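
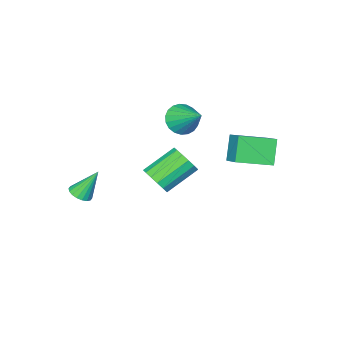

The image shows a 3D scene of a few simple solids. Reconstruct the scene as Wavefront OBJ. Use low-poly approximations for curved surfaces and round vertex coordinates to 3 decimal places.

v -1.778 1.395 2.003
v -1.213 2.657 2.847
v -3.471 2.469 1.53
v -2.906 3.731 2.374
v -1.034 1.969 0.646
v -0.469 3.231 1.49
v -2.727 3.043 0.173
v -2.162 4.305 1.017
v 0.563 -1.831 -2.349
v 1.103 -1.526 -1.604
v -0.723 -1.124 -0.445
v -1.263 -1.429 -1.191
v 1.019 -1.115 -1.879
v -0.808 -0.713 -0.721
v 0.812 -0.896 -2.281
v -1.014 -0.494 -1.122
v 0.539 -0.927 -2.701
v -1.288 -0.526 -1.542
v 0.272 -1.201 -3.027
v -1.555 -0.799 -1.868
v 0.083 -1.643 -3.171
v -1.743 -1.242 -2.012
v 0.023 -2.136 -3.095
v -1.803 -1.734 -1.936
v 0.108 -2.547 -2.819
v -1.719 -2.145 -1.661
v 0.314 -2.766 -2.418
v -1.512 -2.364 -1.259
v 0.588 -2.734 -1.998
v -1.239 -2.333 -0.839
v 0.855 -2.461 -1.672
v -0.972 -2.059 -0.513
v 1.043 -2.018 -1.528
v -0.783 -1.617 -0.369
v -1.749 -2.311 1.27
v -0.751 -2.487 1.386
v -1.591 -0.589 2.53
v -0.757 -2.236 1.044
v -0.935 -1.998 0.741
v -1.253 -1.814 0.529
v -1.657 -1.716 0.446
v -2.077 -1.721 0.505
v -2.44 -1.828 0.696
v -2.684 -2.018 0.986
v -2.766 -2.259 1.326
v -2.672 -2.509 1.655
v -2.419 -2.724 1.918
v -2.049 -2.869 2.069
v -1.628 -2.916 2.081
v -1.228 -2.86 1.954
v -0.918 -2.708 1.707
v 4.127 -3.704 -2.637
v 4.768 -3.576 -2.359
v 3.313 -3.176 -1.003
v 4.69 -3.298 -2.488
v 4.501 -3.1 -2.646
v 4.237 -3.022 -2.802
v 3.952 -3.079 -2.926
v 3.702 -3.26 -2.992
v 3.535 -3.528 -2.988
v 3.486 -3.832 -2.915
v 3.564 -4.11 -2.786
v 3.753 -4.307 -2.628
v 4.016 -4.385 -2.472
v 4.301 -4.328 -2.348
v 4.552 -4.148 -2.282
v 4.718 -3.879 -2.286
f 2 4 1
f 5 2 1
f 1 4 3
f 3 5 1
f 2 8 4
f 6 2 5
f 6 8 2
f 4 8 3
f 7 5 3
f 3 8 7
f 7 6 5
f 8 6 7
f 10 9 13
f 10 13 11
f 11 13 14
f 11 14 12
f 13 9 15
f 13 15 14
f 14 15 16
f 14 16 12
f 15 9 17
f 15 17 16
f 16 17 18
f 16 18 12
f 17 9 19
f 17 19 18
f 18 19 20
f 18 20 12
f 19 9 21
f 19 21 20
f 20 21 22
f 20 22 12
f 21 9 23
f 21 23 22
f 22 23 24
f 22 24 12
f 23 9 25
f 23 25 24
f 24 25 26
f 24 26 12
f 25 9 27
f 25 27 26
f 26 27 28
f 26 28 12
f 27 9 29
f 27 29 28
f 28 29 30
f 28 30 12
f 29 9 31
f 29 31 30
f 30 31 32
f 30 32 12
f 31 9 33
f 31 33 32
f 32 33 34
f 32 34 12
f 33 9 10
f 33 10 34
f 34 10 11
f 34 11 12
f 36 35 38
f 36 38 37
f 38 35 39
f 38 39 37
f 39 35 40
f 39 40 37
f 40 35 41
f 40 41 37
f 41 35 42
f 41 42 37
f 42 35 43
f 42 43 37
f 43 35 44
f 43 44 37
f 44 35 45
f 44 45 37
f 45 35 46
f 45 46 37
f 46 35 47
f 46 47 37
f 47 35 48
f 47 48 37
f 48 35 49
f 48 49 37
f 49 35 50
f 49 50 37
f 50 35 51
f 50 51 37
f 51 35 36
f 51 36 37
f 53 52 55
f 53 55 54
f 55 52 56
f 55 56 54
f 56 52 57
f 56 57 54
f 57 52 58
f 57 58 54
f 58 52 59
f 58 59 54
f 59 52 60
f 59 60 54
f 60 52 61
f 60 61 54
f 61 52 62
f 61 62 54
f 62 52 63
f 62 63 54
f 63 52 64
f 63 64 54
f 64 52 65
f 64 65 54
f 65 52 66
f 65 66 54
f 66 52 67
f 66 67 54
f 67 52 53
f 67 53 54



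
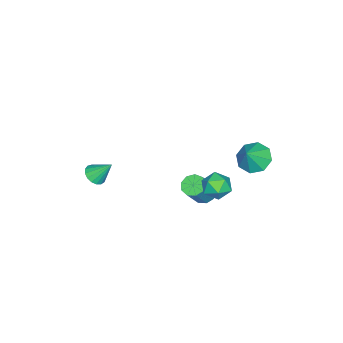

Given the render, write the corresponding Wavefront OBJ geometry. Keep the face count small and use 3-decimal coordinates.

v 2.659 4.454 2.38
v 3.399 4.392 1.811
v 1.881 3.528 1.469
v 2.621 3.466 0.9
v 2.651 3.077 1.751
v 3.132 3.649 2.313
v 2.148 4.271 0.967
v 2.629 4.843 1.529
v 3.083 4.279 0.937
v 3.394 3.541 1.422
v 1.886 4.379 1.858
v 2.197 3.641 2.343
v -1.529 1.375 -3.674
v -0.914 1.285 -4.11
v 0.185 1.095 -2.523
v -0.431 1.185 -2.086
v -0.983 1.789 -4.002
v 0.116 1.599 -2.415
v -1.308 2.099 -3.74
v -0.209 1.909 -2.153
v -1.736 2.07 -3.447
v -0.638 1.88 -1.86
v -2.068 1.716 -3.26
v -0.969 1.526 -1.673
v -2.147 1.203 -3.267
v -1.049 1.013 -1.679
v -1.938 0.769 -3.464
v -0.839 0.58 -1.876
v -1.537 0.62 -3.759
v -0.438 0.43 -2.171
v -1.132 0.823 -4.014
v -0.034 0.634 -2.427
v 1.414 -4.077 -1.63
v 1.915 -4.461 -1.243
v 1.266 -3.083 -0.45
v 2.109 -4.223 -1.419
v 2.143 -3.951 -1.644
v 2.011 -3.709 -1.866
v 1.742 -3.55 -2.033
v 1.398 -3.513 -2.108
v 1.057 -3.605 -2.073
v 0.799 -3.805 -1.937
v 0.681 -4.067 -1.73
v 0.732 -4.332 -1.501
v 0.938 -4.539 -1.301
v 1.254 -4.639 -1.176
v 1.607 -4.611 -1.155
v -3.493 3.607 -1.185
v -2.936 4.458 -1.577
v -2.527 3.513 -0.015
v -3.545 4.688 -1.055
v -4.124 4.285 -0.61
v -4.333 3.485 -0.501
v -4.05 2.756 -0.793
v -3.441 2.526 -1.314
v -2.862 2.929 -1.76
v -2.653 3.729 -1.869
f 1 12 6
f 1 6 2
f 1 2 8
f 1 8 11
f 1 11 12
f 2 6 10
f 6 12 5
f 12 11 3
f 11 8 7
f 8 2 9
f 4 10 5
f 4 5 3
f 4 3 7
f 4 7 9
f 4 9 10
f 5 10 6
f 3 5 12
f 7 3 11
f 9 7 8
f 10 9 2
f 14 13 17
f 14 17 15
f 15 17 18
f 15 18 16
f 17 13 19
f 17 19 18
f 18 19 20
f 18 20 16
f 19 13 21
f 19 21 20
f 20 21 22
f 20 22 16
f 21 13 23
f 21 23 22
f 22 23 24
f 22 24 16
f 23 13 25
f 23 25 24
f 24 25 26
f 24 26 16
f 25 13 27
f 25 27 26
f 26 27 28
f 26 28 16
f 27 13 29
f 27 29 28
f 28 29 30
f 28 30 16
f 29 13 31
f 29 31 30
f 30 31 32
f 30 32 16
f 31 13 14
f 31 14 32
f 32 14 15
f 32 15 16
f 34 33 36
f 34 36 35
f 36 33 37
f 36 37 35
f 37 33 38
f 37 38 35
f 38 33 39
f 38 39 35
f 39 33 40
f 39 40 35
f 40 33 41
f 40 41 35
f 41 33 42
f 41 42 35
f 42 33 43
f 42 43 35
f 43 33 44
f 43 44 35
f 44 33 45
f 44 45 35
f 45 33 46
f 45 46 35
f 46 33 47
f 46 47 35
f 47 33 34
f 47 34 35
f 49 48 51
f 49 51 50
f 51 48 52
f 51 52 50
f 52 48 53
f 52 53 50
f 53 48 54
f 53 54 50
f 54 48 55
f 54 55 50
f 55 48 56
f 55 56 50
f 56 48 57
f 56 57 50
f 57 48 49
f 57 49 50



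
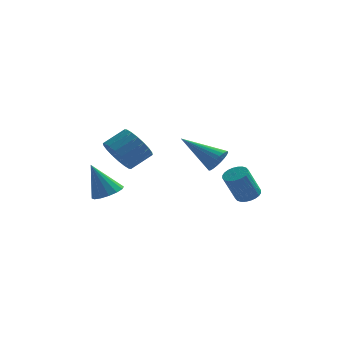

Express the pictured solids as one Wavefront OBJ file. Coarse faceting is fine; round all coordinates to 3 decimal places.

v -2.335 1.394 -0.97
v -1.656 1.592 -0.665
v -3.085 1.506 0.63
v -1.826 1.936 -0.769
v -2.133 2.136 -0.927
v -2.494 2.137 -1.096
v -2.812 1.939 -1.232
v -3.002 1.594 -1.297
v -3.014 1.197 -1.274
v -2.843 0.852 -1.17
v -2.536 0.652 -1.012
v -2.176 0.651 -0.843
v -1.857 0.85 -0.708
v -1.667 1.194 -0.642
v -1.888 1.19 1.341
v -1.25 0.965 0.689
v -0.373 1.545 1.346
v -1.012 1.77 1.999
v -1.394 1.334 0.555
v -0.517 1.914 1.212
v -1.636 1.675 0.577
v -0.759 2.255 1.234
v -1.928 1.919 0.75
v -1.051 2.5 1.407
v -2.212 2.019 1.04
v -1.335 2.6 1.698
v -2.432 1.955 1.39
v -1.555 2.536 2.048
v -2.544 1.74 1.73
v -1.667 2.32 2.388
v -2.527 1.415 1.994
v -1.65 1.995 2.651
v -2.383 1.046 2.128
v -1.506 1.626 2.785
v -2.141 0.705 2.106
v -1.264 1.285 2.763
v -1.849 0.46 1.933
v -0.972 1.041 2.59
v -1.565 0.36 1.642
v -0.688 0.941 2.3
v -1.345 0.424 1.292
v -0.468 1.005 1.95
v -1.233 0.64 0.952
v -0.356 1.22 1.61
v 3.68 3.423 -1.688
v 4.24 3.52 -1.441
v 3.68 3.094 -0.004
v 3.12 2.997 -0.252
v 4.139 3.739 -1.416
v 3.579 3.312 0.021
v 3.968 3.909 -1.432
v 3.408 3.483 0.005
v 3.753 4.005 -1.487
v 3.193 3.579 -0.051
v 3.527 4.013 -1.573
v 2.967 3.586 -0.136
v 3.324 3.931 -1.677
v 2.764 3.504 -0.24
v 3.175 3.771 -1.782
v 2.616 3.345 -0.345
v 3.104 3.559 -1.873
v 2.544 3.133 -0.436
v 3.12 3.326 -1.936
v 2.56 2.9 -0.499
v 3.221 3.108 -1.961
v 2.661 2.681 -0.524
v 3.392 2.937 -1.945
v 2.832 2.511 -0.508
v 3.607 2.841 -1.889
v 3.047 2.415 -0.453
v 3.833 2.834 -1.804
v 3.273 2.407 -0.367
v 4.036 2.916 -1.7
v 3.476 2.489 -0.263
v 4.184 3.075 -1.595
v 3.625 2.649 -0.158
v 4.256 3.287 -1.504
v 3.696 2.861 -0.067
v 2.541 0.895 1.359
v 2.777 0.634 1.929
v 0.859 1.565 2.361
v 2.878 0.875 1.937
v 2.928 1.119 1.858
v 2.919 1.328 1.702
v 2.852 1.472 1.494
v 2.738 1.528 1.266
v 2.594 1.488 1.051
v 2.442 1.357 0.884
v 2.305 1.156 0.788
v 2.204 0.915 0.78
v 2.154 0.671 0.859
v 2.163 0.461 1.015
v 2.23 0.317 1.223
v 2.344 0.261 1.451
v 2.488 0.302 1.666
v 2.64 0.432 1.833
f 2 1 4
f 2 4 3
f 4 1 5
f 4 5 3
f 5 1 6
f 5 6 3
f 6 1 7
f 6 7 3
f 7 1 8
f 7 8 3
f 8 1 9
f 8 9 3
f 9 1 10
f 9 10 3
f 10 1 11
f 10 11 3
f 11 1 12
f 11 12 3
f 12 1 13
f 12 13 3
f 13 1 14
f 13 14 3
f 14 1 2
f 14 2 3
f 16 15 19
f 16 19 17
f 17 19 20
f 17 20 18
f 19 15 21
f 19 21 20
f 20 21 22
f 20 22 18
f 21 15 23
f 21 23 22
f 22 23 24
f 22 24 18
f 23 15 25
f 23 25 24
f 24 25 26
f 24 26 18
f 25 15 27
f 25 27 26
f 26 27 28
f 26 28 18
f 27 15 29
f 27 29 28
f 28 29 30
f 28 30 18
f 29 15 31
f 29 31 30
f 30 31 32
f 30 32 18
f 31 15 33
f 31 33 32
f 32 33 34
f 32 34 18
f 33 15 35
f 33 35 34
f 34 35 36
f 34 36 18
f 35 15 37
f 35 37 36
f 36 37 38
f 36 38 18
f 37 15 39
f 37 39 38
f 38 39 40
f 38 40 18
f 39 15 41
f 39 41 40
f 40 41 42
f 40 42 18
f 41 15 43
f 41 43 42
f 42 43 44
f 42 44 18
f 43 15 16
f 43 16 44
f 44 16 17
f 44 17 18
f 46 45 49
f 46 49 47
f 47 49 50
f 47 50 48
f 49 45 51
f 49 51 50
f 50 51 52
f 50 52 48
f 51 45 53
f 51 53 52
f 52 53 54
f 52 54 48
f 53 45 55
f 53 55 54
f 54 55 56
f 54 56 48
f 55 45 57
f 55 57 56
f 56 57 58
f 56 58 48
f 57 45 59
f 57 59 58
f 58 59 60
f 58 60 48
f 59 45 61
f 59 61 60
f 60 61 62
f 60 62 48
f 61 45 63
f 61 63 62
f 62 63 64
f 62 64 48
f 63 45 65
f 63 65 64
f 64 65 66
f 64 66 48
f 65 45 67
f 65 67 66
f 66 67 68
f 66 68 48
f 67 45 69
f 67 69 68
f 68 69 70
f 68 70 48
f 69 45 71
f 69 71 70
f 70 71 72
f 70 72 48
f 71 45 73
f 71 73 72
f 72 73 74
f 72 74 48
f 73 45 75
f 73 75 74
f 74 75 76
f 74 76 48
f 75 45 77
f 75 77 76
f 76 77 78
f 76 78 48
f 77 45 46
f 77 46 78
f 78 46 47
f 78 47 48
f 80 79 82
f 80 82 81
f 82 79 83
f 82 83 81
f 83 79 84
f 83 84 81
f 84 79 85
f 84 85 81
f 85 79 86
f 85 86 81
f 86 79 87
f 86 87 81
f 87 79 88
f 87 88 81
f 88 79 89
f 88 89 81
f 89 79 90
f 89 90 81
f 90 79 91
f 90 91 81
f 91 79 92
f 91 92 81
f 92 79 93
f 92 93 81
f 93 79 94
f 93 94 81
f 94 79 95
f 94 95 81
f 95 79 96
f 95 96 81
f 96 79 80
f 96 80 81



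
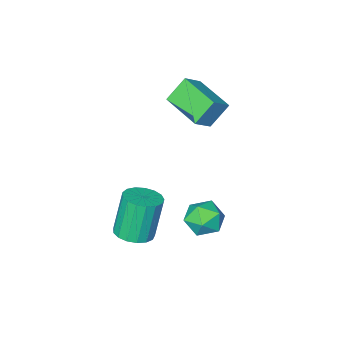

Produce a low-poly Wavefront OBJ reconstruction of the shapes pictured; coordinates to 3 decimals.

v 1.874 2.146 -2.651
v 2.364 1.615 -2.549
v 1.895 1.502 -0.887
v 1.406 2.034 -0.989
v 2.542 1.907 -2.479
v 2.073 1.794 -0.817
v 2.567 2.254 -2.448
v 2.099 2.141 -0.787
v 2.434 2.576 -2.464
v 1.965 2.463 -0.802
v 2.172 2.8 -2.522
v 1.704 2.687 -0.861
v 1.842 2.875 -2.61
v 1.374 2.762 -0.949
v 1.52 2.782 -2.708
v 1.051 2.669 -1.046
v 1.278 2.544 -2.792
v 0.81 2.431 -1.13
v 1.174 2.215 -2.844
v 0.705 2.102 -1.182
v 1.229 1.87 -2.851
v 0.761 1.757 -1.19
v 1.433 1.588 -2.813
v 0.964 1.475 -1.152
v 1.737 1.435 -2.738
v 1.269 1.322 -1.076
v 2.073 1.444 -2.642
v 1.605 1.331 -0.981
v -2.394 -1.235 0.048
v -3.126 -1.14 0.943
v -2.492 0.422 -0.208
v -3.224 0.517 0.687
v -1.636 -1.097 0.653
v -2.368 -1.002 1.548
v -1.734 0.56 0.397
v -2.466 0.655 1.292
v -0.263 4.148 -2.104
v 0.355 3.725 -2.352
v -0.635 3.175 -1.368
v -0.017 2.752 -1.616
v 0.095 3.379 -1.151
v 0.325 3.981 -1.606
v -0.605 2.919 -2.114
v -0.375 3.521 -2.569
v 0.143 2.965 -2.357
v 0.576 3.249 -1.763
v -0.856 3.651 -1.957
v -0.423 3.935 -1.363
f 2 1 5
f 2 5 3
f 3 5 6
f 3 6 4
f 5 1 7
f 5 7 6
f 6 7 8
f 6 8 4
f 7 1 9
f 7 9 8
f 8 9 10
f 8 10 4
f 9 1 11
f 9 11 10
f 10 11 12
f 10 12 4
f 11 1 13
f 11 13 12
f 12 13 14
f 12 14 4
f 13 1 15
f 13 15 14
f 14 15 16
f 14 16 4
f 15 1 17
f 15 17 16
f 16 17 18
f 16 18 4
f 17 1 19
f 17 19 18
f 18 19 20
f 18 20 4
f 19 1 21
f 19 21 20
f 20 21 22
f 20 22 4
f 21 1 23
f 21 23 22
f 22 23 24
f 22 24 4
f 23 1 25
f 23 25 24
f 24 25 26
f 24 26 4
f 25 1 27
f 25 27 26
f 26 27 28
f 26 28 4
f 27 1 2
f 27 2 28
f 28 2 3
f 28 3 4
f 30 32 29
f 33 30 29
f 29 32 31
f 31 33 29
f 30 36 32
f 34 30 33
f 34 36 30
f 32 36 31
f 35 33 31
f 31 36 35
f 35 34 33
f 36 34 35
f 37 48 42
f 37 42 38
f 37 38 44
f 37 44 47
f 37 47 48
f 38 42 46
f 42 48 41
f 48 47 39
f 47 44 43
f 44 38 45
f 40 46 41
f 40 41 39
f 40 39 43
f 40 43 45
f 40 45 46
f 41 46 42
f 39 41 48
f 43 39 47
f 45 43 44
f 46 45 38



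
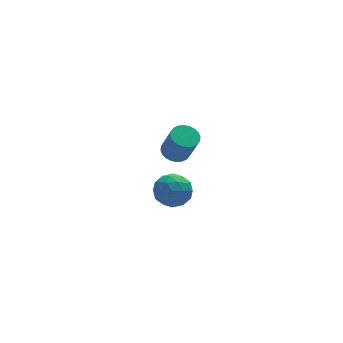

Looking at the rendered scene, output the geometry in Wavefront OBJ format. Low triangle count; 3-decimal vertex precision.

v -3.127 -3.352 1.676
v -2.174 -3.343 2.121
v -2.586 -4.497 0.539
v -1.633 -4.488 0.984
v -2.45 -4.903 1.5
v -2.785 -4.196 2.202
v -1.975 -3.644 0.458
v -2.31 -2.937 1.16
v -1.462 -3.524 1.368
v -1.756 -4.302 2.012
v -3.004 -3.538 0.648
v -3.298 -4.316 1.292
v -2.698 -3.247 1.998
v -2.062 -4.593 0.662
v -2.542 -4.837 0.965
v -1.982 -4.832 1.226
v -3.057 -3.748 2.046
v -2.497 -3.743 2.307
v -2.659 -4.66 1.942
v -2.263 -4.097 0.353
v -1.703 -4.092 0.614
v -2.778 -3.008 1.434
v -2.218 -3.003 1.695
v -2.101 -3.18 0.718
v -1.72 -3.348 1.817
v -1.402 -4.021 1.149
v -1.603 -3.525 0.84
v -1.799 -3.11 1.253
v -1.892 -3.806 2.196
v -1.574 -4.478 1.528
v -2.055 -4.722 1.83
v -2.251 -4.307 2.243
v -1.474 -3.912 1.753
v -3.186 -3.362 1.132
v -2.868 -4.034 0.464
v -2.509 -3.533 0.417
v -2.705 -3.118 0.83
v -3.358 -3.819 1.511
v -3.04 -4.492 0.843
v -2.961 -4.73 1.407
v -3.157 -4.315 1.82
v -3.286 -3.928 0.907
v -0.173 2.883 -1.106
v 0.62 2.786 -1.294
v 0.925 2.001 0.398
v 0.133 2.097 0.586
v 0.622 3.077 -1.159
v 0.928 2.291 0.532
v 0.504 3.338 -1.017
v 0.809 2.552 0.675
v 0.282 3.529 -0.888
v 0.588 2.744 0.804
v -0.008 3.622 -0.792
v 0.297 2.837 0.9
v -0.324 3.603 -0.744
v -0.019 2.817 0.948
v -0.617 3.474 -0.751
v -0.311 2.688 0.94
v -0.842 3.255 -0.812
v -0.537 2.469 0.879
v -0.965 2.979 -0.918
v -0.66 2.194 0.774
v -0.968 2.689 -1.052
v -0.662 1.903 0.639
v -0.849 2.428 -1.195
v -0.544 1.642 0.497
v -0.628 2.236 -1.324
v -0.322 1.451 0.368
v -0.337 2.143 -1.42
v -0.032 1.358 0.272
v -0.021 2.163 -1.468
v 0.284 1.377 0.224
v 0.271 2.292 -1.46
v 0.577 1.506 0.231
v 0.497 2.511 -1.399
v 0.802 1.725 0.292
f 1 38 17
f 38 12 41
f 17 41 6
f 38 41 17
f 1 17 13
f 17 6 18
f 13 18 2
f 17 18 13
f 1 13 22
f 13 2 23
f 22 23 8
f 13 23 22
f 1 22 34
f 22 8 37
f 34 37 11
f 22 37 34
f 1 34 38
f 34 11 42
f 38 42 12
f 34 42 38
f 2 18 29
f 18 6 32
f 29 32 10
f 18 32 29
f 6 41 19
f 41 12 40
f 19 40 5
f 41 40 19
f 12 42 39
f 42 11 35
f 39 35 3
f 42 35 39
f 11 37 36
f 37 8 24
f 36 24 7
f 37 24 36
f 8 23 28
f 23 2 25
f 28 25 9
f 23 25 28
f 4 30 16
f 30 10 31
f 16 31 5
f 30 31 16
f 4 16 14
f 16 5 15
f 14 15 3
f 16 15 14
f 4 14 21
f 14 3 20
f 21 20 7
f 14 20 21
f 4 21 26
f 21 7 27
f 26 27 9
f 21 27 26
f 4 26 30
f 26 9 33
f 30 33 10
f 26 33 30
f 5 31 19
f 31 10 32
f 19 32 6
f 31 32 19
f 3 15 39
f 15 5 40
f 39 40 12
f 15 40 39
f 7 20 36
f 20 3 35
f 36 35 11
f 20 35 36
f 9 27 28
f 27 7 24
f 28 24 8
f 27 24 28
f 10 33 29
f 33 9 25
f 29 25 2
f 33 25 29
f 44 43 47
f 44 47 45
f 45 47 48
f 45 48 46
f 47 43 49
f 47 49 48
f 48 49 50
f 48 50 46
f 49 43 51
f 49 51 50
f 50 51 52
f 50 52 46
f 51 43 53
f 51 53 52
f 52 53 54
f 52 54 46
f 53 43 55
f 53 55 54
f 54 55 56
f 54 56 46
f 55 43 57
f 55 57 56
f 56 57 58
f 56 58 46
f 57 43 59
f 57 59 58
f 58 59 60
f 58 60 46
f 59 43 61
f 59 61 60
f 60 61 62
f 60 62 46
f 61 43 63
f 61 63 62
f 62 63 64
f 62 64 46
f 63 43 65
f 63 65 64
f 64 65 66
f 64 66 46
f 65 43 67
f 65 67 66
f 66 67 68
f 66 68 46
f 67 43 69
f 67 69 68
f 68 69 70
f 68 70 46
f 69 43 71
f 69 71 70
f 70 71 72
f 70 72 46
f 71 43 73
f 71 73 72
f 72 73 74
f 72 74 46
f 73 43 75
f 73 75 74
f 74 75 76
f 74 76 46
f 75 43 44
f 75 44 76
f 76 44 45
f 76 45 46



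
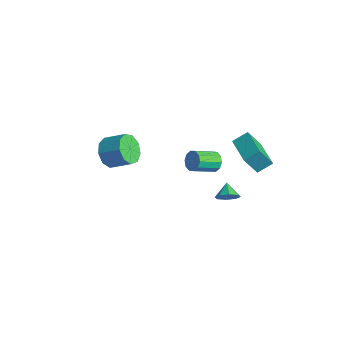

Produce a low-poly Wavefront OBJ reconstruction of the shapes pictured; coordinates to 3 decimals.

v -3.617 -2.192 -0.657
v -3.274 -2.314 -1.083
v -2.101 -1.929 -0.249
v -2.443 -1.808 0.177
v -3.332 -2.055 -1.12
v -2.159 -1.671 -0.285
v -3.456 -1.827 -1.051
v -2.283 -1.443 -0.216
v -3.617 -1.683 -0.891
v -2.444 -1.299 -0.057
v -3.777 -1.656 -0.678
v -2.604 -1.272 0.156
v -3.901 -1.752 -0.461
v -2.728 -1.367 0.374
v -3.959 -1.948 -0.288
v -2.786 -1.564 0.547
v -3.939 -2.2 -0.2
v -2.766 -1.816 0.635
v -3.845 -2.451 -0.216
v -2.672 -2.066 0.618
v -3.699 -2.642 -0.334
v -2.526 -2.258 0.5
v -3.534 -2.73 -0.526
v -2.361 -2.346 0.309
v -3.388 -2.695 -0.748
v -2.214 -2.311 0.087
v -3.294 -2.545 -0.949
v -2.121 -2.161 -0.114
v 3.212 1.688 -1.332
v 3.564 1.514 -0.669
v 2.468 2.172 -0.808
v 3.743 2.03 -0.891
v 3.611 2.345 -1.371
v 3.245 2.276 -1.828
v 2.86 1.862 -1.994
v 2.68 1.347 -1.772
v 2.813 1.031 -1.292
v 3.179 1.1 -0.835
v -0.431 -4.195 3.512
v 0.093 -4.034 2.629
v 1.136 -3.284 3.384
v 0.611 -3.445 4.268
v -0.368 -3.503 2.738
v 0.675 -2.753 3.494
v -0.858 -3.296 3.21
v 0.184 -2.546 3.966
v -1.149 -3.509 3.823
v -0.107 -2.76 4.579
v -1.104 -4.044 4.291
v -0.062 -3.294 5.046
v -0.744 -4.649 4.394
v 0.298 -3.899 5.15
v -0.238 -5.041 4.085
v 0.805 -4.292 4.84
v 0.178 -5.038 3.508
v 1.221 -4.288 4.263
v 0.309 -4.64 2.932
v 1.351 -3.89 3.688
v 2.464 2.516 3.037
v 2.745 3.425 3.608
v 2.741 3.308 1.64
v 3.022 4.217 2.211
v 4.378 1.903 3.069
v 4.659 2.812 3.64
v 4.655 2.695 1.672
v 4.936 3.604 2.243
v -1.806 4.492 -3.553
v -1.161 4.596 -3.165
v -1.389 3.071 -2.379
v -2.034 2.968 -2.767
v -1.512 4.778 -2.913
v -1.741 3.254 -2.127
v -1.976 4.852 -2.906
v -2.205 3.327 -2.119
v -2.375 4.788 -3.145
v -2.604 3.264 -2.359
v -2.556 4.611 -3.541
v -2.785 3.087 -2.755
v -2.451 4.389 -3.941
v -2.679 2.864 -3.155
v -2.099 4.206 -4.193
v -2.328 2.682 -3.407
v -1.635 4.133 -4.201
v -1.864 2.608 -3.414
v -1.236 4.196 -3.961
v -1.465 2.672 -3.175
v -1.055 4.373 -3.565
v -1.284 2.849 -2.779
f 2 1 5
f 2 5 3
f 3 5 6
f 3 6 4
f 5 1 7
f 5 7 6
f 6 7 8
f 6 8 4
f 7 1 9
f 7 9 8
f 8 9 10
f 8 10 4
f 9 1 11
f 9 11 10
f 10 11 12
f 10 12 4
f 11 1 13
f 11 13 12
f 12 13 14
f 12 14 4
f 13 1 15
f 13 15 14
f 14 15 16
f 14 16 4
f 15 1 17
f 15 17 16
f 16 17 18
f 16 18 4
f 17 1 19
f 17 19 18
f 18 19 20
f 18 20 4
f 19 1 21
f 19 21 20
f 20 21 22
f 20 22 4
f 21 1 23
f 21 23 22
f 22 23 24
f 22 24 4
f 23 1 25
f 23 25 24
f 24 25 26
f 24 26 4
f 25 1 27
f 25 27 26
f 26 27 28
f 26 28 4
f 27 1 2
f 27 2 28
f 28 2 3
f 28 3 4
f 30 29 32
f 30 32 31
f 32 29 33
f 32 33 31
f 33 29 34
f 33 34 31
f 34 29 35
f 34 35 31
f 35 29 36
f 35 36 31
f 36 29 37
f 36 37 31
f 37 29 38
f 37 38 31
f 38 29 30
f 38 30 31
f 40 39 43
f 40 43 41
f 41 43 44
f 41 44 42
f 43 39 45
f 43 45 44
f 44 45 46
f 44 46 42
f 45 39 47
f 45 47 46
f 46 47 48
f 46 48 42
f 47 39 49
f 47 49 48
f 48 49 50
f 48 50 42
f 49 39 51
f 49 51 50
f 50 51 52
f 50 52 42
f 51 39 53
f 51 53 52
f 52 53 54
f 52 54 42
f 53 39 55
f 53 55 54
f 54 55 56
f 54 56 42
f 55 39 57
f 55 57 56
f 56 57 58
f 56 58 42
f 57 39 40
f 57 40 58
f 58 40 41
f 58 41 42
f 60 62 59
f 63 60 59
f 59 62 61
f 61 63 59
f 60 66 62
f 64 60 63
f 64 66 60
f 62 66 61
f 65 63 61
f 61 66 65
f 65 64 63
f 66 64 65
f 68 67 71
f 68 71 69
f 69 71 72
f 69 72 70
f 71 67 73
f 71 73 72
f 72 73 74
f 72 74 70
f 73 67 75
f 73 75 74
f 74 75 76
f 74 76 70
f 75 67 77
f 75 77 76
f 76 77 78
f 76 78 70
f 77 67 79
f 77 79 78
f 78 79 80
f 78 80 70
f 79 67 81
f 79 81 80
f 80 81 82
f 80 82 70
f 81 67 83
f 81 83 82
f 82 83 84
f 82 84 70
f 83 67 85
f 83 85 84
f 84 85 86
f 84 86 70
f 85 67 87
f 85 87 86
f 86 87 88
f 86 88 70
f 87 67 68
f 87 68 88
f 88 68 69
f 88 69 70



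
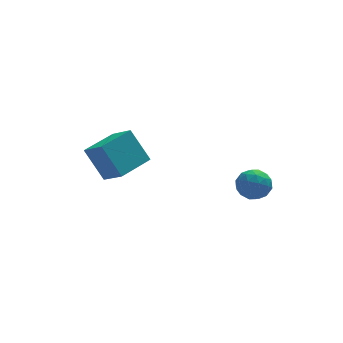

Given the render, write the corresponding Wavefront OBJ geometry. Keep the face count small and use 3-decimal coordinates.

v -2.653 -0.364 1.879
v -3.348 0.438 3.37
v -3.233 0.645 1.066
v -3.929 1.447 2.556
v -1.151 0.633 2.044
v -1.847 1.435 3.534
v -1.732 1.642 1.23
v -2.427 2.444 2.721
v 1.692 -3.02 2.29
v 2.107 -2.587 1.701
v 2.873 -3.353 2.879
v 3.288 -2.92 2.29
v 2.82 -2.514 2.858
v 2.09 -2.308 2.494
v 2.89 -3.632 2.086
v 2.16 -3.426 1.722
v 2.848 -2.965 1.575
v 2.805 -2.274 2.052
v 2.175 -3.666 2.528
v 2.132 -2.975 3.005
v 1.796 -2.774 1.944
v 3.184 -3.166 2.636
v 2.909 -2.927 2.97
v 3.153 -2.672 2.624
v 1.786 -2.61 2.41
v 2.03 -2.356 2.064
v 2.449 -2.313 2.744
v 2.95 -3.584 2.516
v 3.194 -3.33 2.17
v 1.827 -3.268 1.956
v 2.071 -3.013 1.61
v 2.531 -3.627 1.836
v 2.475 -2.742 1.523
v 3.17 -2.938 1.869
v 2.936 -3.356 1.749
v 2.506 -3.235 1.535
v 2.45 -2.336 1.804
v 3.144 -2.531 2.15
v 2.869 -2.293 2.484
v 2.44 -2.172 2.27
v 2.885 -2.558 1.73
v 1.836 -3.409 2.43
v 2.53 -3.604 2.776
v 2.54 -3.768 2.31
v 2.111 -3.647 2.096
v 1.81 -3.002 2.711
v 2.505 -3.198 3.057
v 2.474 -2.705 3.045
v 2.044 -2.584 2.831
v 2.095 -3.382 2.85
f 2 4 1
f 5 2 1
f 1 4 3
f 3 5 1
f 2 8 4
f 6 2 5
f 6 8 2
f 4 8 3
f 7 5 3
f 3 8 7
f 7 6 5
f 8 6 7
f 9 46 25
f 46 20 49
f 25 49 14
f 46 49 25
f 9 25 21
f 25 14 26
f 21 26 10
f 25 26 21
f 9 21 30
f 21 10 31
f 30 31 16
f 21 31 30
f 9 30 42
f 30 16 45
f 42 45 19
f 30 45 42
f 9 42 46
f 42 19 50
f 46 50 20
f 42 50 46
f 10 26 37
f 26 14 40
f 37 40 18
f 26 40 37
f 14 49 27
f 49 20 48
f 27 48 13
f 49 48 27
f 20 50 47
f 50 19 43
f 47 43 11
f 50 43 47
f 19 45 44
f 45 16 32
f 44 32 15
f 45 32 44
f 16 31 36
f 31 10 33
f 36 33 17
f 31 33 36
f 12 38 24
f 38 18 39
f 24 39 13
f 38 39 24
f 12 24 22
f 24 13 23
f 22 23 11
f 24 23 22
f 12 22 29
f 22 11 28
f 29 28 15
f 22 28 29
f 12 29 34
f 29 15 35
f 34 35 17
f 29 35 34
f 12 34 38
f 34 17 41
f 38 41 18
f 34 41 38
f 13 39 27
f 39 18 40
f 27 40 14
f 39 40 27
f 11 23 47
f 23 13 48
f 47 48 20
f 23 48 47
f 15 28 44
f 28 11 43
f 44 43 19
f 28 43 44
f 17 35 36
f 35 15 32
f 36 32 16
f 35 32 36
f 18 41 37
f 41 17 33
f 37 33 10
f 41 33 37



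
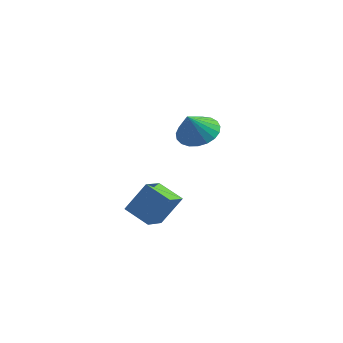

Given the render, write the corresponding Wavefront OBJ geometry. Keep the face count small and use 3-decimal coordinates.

v -2.213 -4.756 -0.173
v -1.627 -4.219 1.076
v -2.477 -3.726 -0.491
v -1.891 -3.189 0.757
v -1.149 -4.651 -0.717
v -0.563 -4.114 0.531
v -1.413 -3.621 -1.036
v -0.827 -3.084 0.213
v -3.47 0.901 1.959
v -3.052 1.582 2.435
v -3.35 0.099 3.001
v -3.424 1.64 2.523
v -3.805 1.569 2.513
v -4.127 1.384 2.407
v -4.336 1.115 2.224
v -4.395 0.809 1.995
v -4.294 0.518 1.76
v -4.051 0.294 1.56
v -3.708 0.175 1.428
v -3.323 0.182 1.388
v -2.964 0.312 1.447
v -2.692 0.545 1.595
v -2.555 0.839 1.805
v -2.576 1.144 2.042
v -2.752 1.406 2.265
f 2 4 1
f 5 2 1
f 1 4 3
f 3 5 1
f 2 8 4
f 6 2 5
f 6 8 2
f 4 8 3
f 7 5 3
f 3 8 7
f 7 6 5
f 8 6 7
f 10 9 12
f 10 12 11
f 12 9 13
f 12 13 11
f 13 9 14
f 13 14 11
f 14 9 15
f 14 15 11
f 15 9 16
f 15 16 11
f 16 9 17
f 16 17 11
f 17 9 18
f 17 18 11
f 18 9 19
f 18 19 11
f 19 9 20
f 19 20 11
f 20 9 21
f 20 21 11
f 21 9 22
f 21 22 11
f 22 9 23
f 22 23 11
f 23 9 24
f 23 24 11
f 24 9 25
f 24 25 11
f 25 9 10
f 25 10 11



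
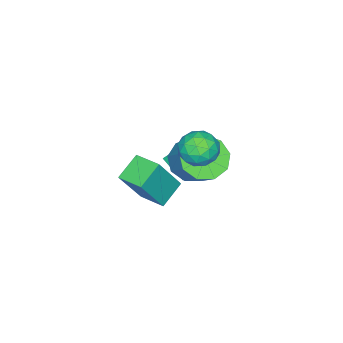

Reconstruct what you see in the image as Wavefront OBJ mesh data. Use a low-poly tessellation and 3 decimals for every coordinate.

v 1.76 1.464 -0.045
v 2.717 1.083 -0.252
v 3.376 2.115 0.898
v 2.42 2.496 1.105
v 2.579 1.645 -0.677
v 3.238 2.677 0.473
v 2.058 2.122 -0.807
v 2.718 3.154 0.343
v 1.398 2.292 -0.58
v 2.057 3.324 0.57
v 0.907 2.074 -0.103
v 1.567 3.106 1.047
v 0.816 1.57 0.401
v 1.475 2.602 1.551
v 1.166 1.017 0.697
v 1.826 2.049 1.847
v 1.795 0.673 0.645
v 2.454 1.705 1.795
v 2.407 0.699 0.271
v 3.066 1.731 1.421
v 2.838 3.23 2.741
v 3.668 3.112 2.463
v 2.412 2.128 1.937
v 3.242 2.01 1.659
v 3.028 1.835 2.497
v 3.291 2.515 2.995
v 2.789 2.725 1.405
v 3.052 3.405 1.903
v 3.638 2.8 1.638
v 3.785 2.25 2.313
v 2.295 2.99 2.087
v 2.442 2.44 2.762
v 3.29 3.268 2.673
v 2.79 1.972 1.727
v 2.664 1.869 2.22
v 3.152 1.8 2.057
v 3.069 2.917 2.985
v 3.557 2.848 2.822
v 3.181 2.097 2.842
v 2.523 2.392 1.578
v 3.011 2.323 1.415
v 2.928 3.44 2.343
v 3.416 3.371 2.18
v 2.899 3.143 1.558
v 3.76 3.015 2.024
v 3.51 2.367 1.551
v 3.244 2.787 1.402
v 3.398 3.187 1.695
v 3.847 2.691 2.421
v 3.597 2.044 1.948
v 3.471 1.941 2.441
v 3.626 2.341 2.733
v 3.829 2.508 1.936
v 2.483 3.196 2.452
v 2.233 2.549 1.979
v 2.454 2.899 1.667
v 2.609 3.299 1.959
v 2.57 2.873 2.849
v 2.32 2.225 2.376
v 2.682 2.053 2.705
v 2.836 2.453 2.998
v 2.251 2.732 2.464
v 1.456 0.34 -1.481
v 0.772 0.706 -1.066
v 2.06 1.204 -1.249
v 1.376 1.571 -0.834
v 1.704 -0.031 -0.746
v 1.02 0.336 -0.331
v 2.308 0.834 -0.514
v 1.624 1.2 -0.099
v 1.855 -1.045 -3.659
v 0.703 -0.971 -2.999
v 2.02 0.206 -3.511
v 0.868 0.28 -2.851
v 2.892 -1.4 -1.809
v 1.74 -1.326 -1.149
v 3.057 -0.149 -1.661
v 1.905 -0.075 -1.001
f 2 1 5
f 2 5 3
f 3 5 6
f 3 6 4
f 5 1 7
f 5 7 6
f 6 7 8
f 6 8 4
f 7 1 9
f 7 9 8
f 8 9 10
f 8 10 4
f 9 1 11
f 9 11 10
f 10 11 12
f 10 12 4
f 11 1 13
f 11 13 12
f 12 13 14
f 12 14 4
f 13 1 15
f 13 15 14
f 14 15 16
f 14 16 4
f 15 1 17
f 15 17 16
f 16 17 18
f 16 18 4
f 17 1 19
f 17 19 18
f 18 19 20
f 18 20 4
f 19 1 2
f 19 2 20
f 20 2 3
f 20 3 4
f 21 58 37
f 58 32 61
f 37 61 26
f 58 61 37
f 21 37 33
f 37 26 38
f 33 38 22
f 37 38 33
f 21 33 42
f 33 22 43
f 42 43 28
f 33 43 42
f 21 42 54
f 42 28 57
f 54 57 31
f 42 57 54
f 21 54 58
f 54 31 62
f 58 62 32
f 54 62 58
f 22 38 49
f 38 26 52
f 49 52 30
f 38 52 49
f 26 61 39
f 61 32 60
f 39 60 25
f 61 60 39
f 32 62 59
f 62 31 55
f 59 55 23
f 62 55 59
f 31 57 56
f 57 28 44
f 56 44 27
f 57 44 56
f 28 43 48
f 43 22 45
f 48 45 29
f 43 45 48
f 24 50 36
f 50 30 51
f 36 51 25
f 50 51 36
f 24 36 34
f 36 25 35
f 34 35 23
f 36 35 34
f 24 34 41
f 34 23 40
f 41 40 27
f 34 40 41
f 24 41 46
f 41 27 47
f 46 47 29
f 41 47 46
f 24 46 50
f 46 29 53
f 50 53 30
f 46 53 50
f 25 51 39
f 51 30 52
f 39 52 26
f 51 52 39
f 23 35 59
f 35 25 60
f 59 60 32
f 35 60 59
f 27 40 56
f 40 23 55
f 56 55 31
f 40 55 56
f 29 47 48
f 47 27 44
f 48 44 28
f 47 44 48
f 30 53 49
f 53 29 45
f 49 45 22
f 53 45 49
f 64 66 63
f 67 64 63
f 63 66 65
f 65 67 63
f 64 70 66
f 68 64 67
f 68 70 64
f 66 70 65
f 69 67 65
f 65 70 69
f 69 68 67
f 70 68 69
f 72 74 71
f 75 72 71
f 71 74 73
f 73 75 71
f 72 78 74
f 76 72 75
f 76 78 72
f 74 78 73
f 77 75 73
f 73 78 77
f 77 76 75
f 78 76 77



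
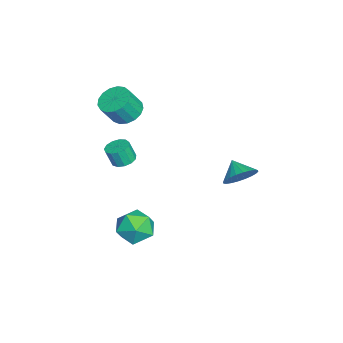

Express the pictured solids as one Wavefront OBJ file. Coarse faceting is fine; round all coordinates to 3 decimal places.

v 3.287 -1.473 -2.825
v 4.317 -2.071 -3.172
v 2.263 -2.389 -4.288
v 3.293 -2.987 -4.635
v 2.749 -3.264 -3.555
v 3.382 -2.697 -2.65
v 3.198 -1.763 -4.81
v 3.831 -1.196 -3.905
v 4.262 -2.25 -4.398
v 3.985 -3.178 -3.623
v 2.595 -1.282 -3.837
v 2.318 -2.21 -3.062
v 3.817 3.441 1.316
v 4.384 3.588 2.138
v 2.983 2.919 1.984
v 4.171 3.92 2.131
v 3.905 4.178 2
v 3.624 4.325 1.765
v 3.374 4.337 1.461
v 3.19 4.212 1.135
v 3.103 3.97 0.837
v 3.124 3.648 0.611
v 3.25 3.294 0.493
v 3.463 2.962 0.5
v 3.73 2.704 0.631
v 4.01 2.557 0.866
v 4.261 2.545 1.17
v 4.444 2.67 1.496
v 4.532 2.912 1.795
v 4.511 3.234 2.02
v -0.183 -3.2 -0.893
v 0.354 -2.715 -0.739
v 0.38 -3.094 0.367
v -0.157 -3.58 0.213
v -0.006 -2.519 -0.664
v 0.019 -2.899 0.443
v -0.423 -2.54 -0.661
v -0.397 -2.919 0.445
v -0.763 -2.77 -0.732
v -0.738 -3.15 0.374
v -0.919 -3.137 -0.855
v -0.894 -3.516 0.252
v -0.841 -3.524 -0.989
v -0.816 -3.903 0.117
v -0.554 -3.808 -1.093
v -0.529 -4.188 0.013
v -0.15 -3.899 -1.134
v -0.124 -4.279 -0.027
v 0.245 -3.769 -1.098
v 0.27 -4.148 0.008
v 0.503 -3.457 -0.997
v 0.529 -3.837 0.109
v 0.544 -3.065 -0.863
v 0.569 -3.444 0.243
v -2.502 -3.262 1.463
v -1.938 -2.424 1.661
v -1.434 -3.079 2.996
v -1.998 -3.918 2.797
v -2.373 -2.327 1.873
v -1.868 -2.982 3.208
v -2.837 -2.444 1.991
v -2.332 -3.099 3.326
v -3.224 -2.749 1.988
v -2.72 -3.404 3.322
v -3.446 -3.171 1.864
v -2.942 -3.827 3.199
v -3.452 -3.615 1.649
v -2.948 -4.27 2.983
v -3.24 -3.977 1.391
v -2.736 -4.633 2.725
v -2.859 -4.176 1.149
v -2.355 -4.831 2.484
v -2.397 -4.166 0.979
v -1.892 -4.821 2.314
v -1.958 -3.948 0.92
v -1.453 -4.603 2.255
v -1.644 -3.574 0.985
v -1.14 -4.229 2.32
v -1.527 -3.128 1.16
v -1.022 -3.783 2.495
v -1.633 -2.713 1.404
v -1.129 -3.368 2.739
f 1 12 6
f 1 6 2
f 1 2 8
f 1 8 11
f 1 11 12
f 2 6 10
f 6 12 5
f 12 11 3
f 11 8 7
f 8 2 9
f 4 10 5
f 4 5 3
f 4 3 7
f 4 7 9
f 4 9 10
f 5 10 6
f 3 5 12
f 7 3 11
f 9 7 8
f 10 9 2
f 14 13 16
f 14 16 15
f 16 13 17
f 16 17 15
f 17 13 18
f 17 18 15
f 18 13 19
f 18 19 15
f 19 13 20
f 19 20 15
f 20 13 21
f 20 21 15
f 21 13 22
f 21 22 15
f 22 13 23
f 22 23 15
f 23 13 24
f 23 24 15
f 24 13 25
f 24 25 15
f 25 13 26
f 25 26 15
f 26 13 27
f 26 27 15
f 27 13 28
f 27 28 15
f 28 13 29
f 28 29 15
f 29 13 30
f 29 30 15
f 30 13 14
f 30 14 15
f 32 31 35
f 32 35 33
f 33 35 36
f 33 36 34
f 35 31 37
f 35 37 36
f 36 37 38
f 36 38 34
f 37 31 39
f 37 39 38
f 38 39 40
f 38 40 34
f 39 31 41
f 39 41 40
f 40 41 42
f 40 42 34
f 41 31 43
f 41 43 42
f 42 43 44
f 42 44 34
f 43 31 45
f 43 45 44
f 44 45 46
f 44 46 34
f 45 31 47
f 45 47 46
f 46 47 48
f 46 48 34
f 47 31 49
f 47 49 48
f 48 49 50
f 48 50 34
f 49 31 51
f 49 51 50
f 50 51 52
f 50 52 34
f 51 31 53
f 51 53 52
f 52 53 54
f 52 54 34
f 53 31 32
f 53 32 54
f 54 32 33
f 54 33 34
f 56 55 59
f 56 59 57
f 57 59 60
f 57 60 58
f 59 55 61
f 59 61 60
f 60 61 62
f 60 62 58
f 61 55 63
f 61 63 62
f 62 63 64
f 62 64 58
f 63 55 65
f 63 65 64
f 64 65 66
f 64 66 58
f 65 55 67
f 65 67 66
f 66 67 68
f 66 68 58
f 67 55 69
f 67 69 68
f 68 69 70
f 68 70 58
f 69 55 71
f 69 71 70
f 70 71 72
f 70 72 58
f 71 55 73
f 71 73 72
f 72 73 74
f 72 74 58
f 73 55 75
f 73 75 74
f 74 75 76
f 74 76 58
f 75 55 77
f 75 77 76
f 76 77 78
f 76 78 58
f 77 55 79
f 77 79 78
f 78 79 80
f 78 80 58
f 79 55 81
f 79 81 80
f 80 81 82
f 80 82 58
f 81 55 56
f 81 56 82
f 82 56 57
f 82 57 58



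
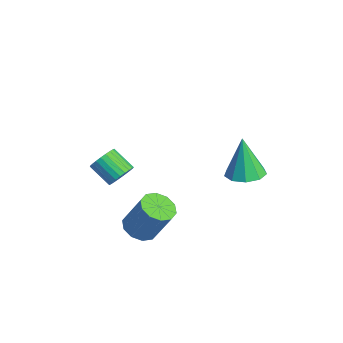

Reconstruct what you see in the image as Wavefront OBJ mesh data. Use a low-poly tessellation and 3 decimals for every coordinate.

v -1.174 -3.005 -3.151
v -0.738 -3.218 -2.748
v -1.571 -3.708 -2.107
v -2.006 -3.495 -2.509
v -0.791 -2.999 -2.65
v -1.624 -3.489 -2.008
v -0.902 -2.781 -2.628
v -1.735 -3.271 -1.986
v -1.055 -2.597 -2.686
v -1.888 -3.087 -2.044
v -1.226 -2.475 -2.814
v -2.058 -2.965 -2.172
v -1.388 -2.434 -2.994
v -2.221 -2.924 -2.352
v -1.518 -2.48 -3.197
v -2.351 -2.969 -2.556
v -1.596 -2.606 -3.394
v -2.429 -3.095 -2.752
v -1.609 -2.792 -3.553
v -2.442 -3.282 -2.912
v -1.556 -3.011 -3.652
v -2.389 -3.501 -3.01
v -1.445 -3.229 -3.674
v -2.278 -3.719 -3.032
v -1.292 -3.413 -3.616
v -2.125 -3.903 -2.974
v -1.122 -3.535 -3.488
v -1.954 -4.025 -2.846
v -0.959 -3.576 -3.308
v -1.792 -4.066 -2.666
v -0.829 -3.531 -3.104
v -1.662 -4.02 -2.463
v -0.751 -3.405 -2.908
v -1.584 -3.894 -2.266
v 3.177 0.291 -0.632
v 3.902 -0.014 -0.485
v 2.823 0.289 1.112
v 3.925 0.533 -0.48
v 3.597 0.966 -0.546
v 3.073 1.084 -0.653
v 2.598 0.83 -0.749
v 2.394 0.324 -0.791
v 2.556 -0.198 -0.759
v 3.009 -0.491 -0.667
v 3.541 -0.418 -0.559
v 1.565 -3.291 -3.941
v 2.078 -3.839 -3.93
v 2.627 -3.297 -2.449
v 2.115 -2.749 -2.459
v 2.267 -3.469 -4.136
v 2.816 -2.927 -2.654
v 2.189 -3.031 -4.267
v 2.738 -2.49 -2.786
v 1.872 -2.693 -4.273
v 2.422 -2.151 -2.792
v 1.439 -2.583 -4.153
v 1.988 -2.041 -2.671
v 1.053 -2.743 -3.951
v 1.602 -2.201 -2.47
v 0.864 -3.113 -3.746
v 1.413 -2.571 -2.264
v 0.942 -3.55 -3.614
v 1.491 -3.009 -2.133
v 1.258 -3.889 -3.608
v 1.808 -3.347 -2.127
v 1.692 -3.999 -3.729
v 2.241 -3.457 -2.247
f 2 1 5
f 2 5 3
f 3 5 6
f 3 6 4
f 5 1 7
f 5 7 6
f 6 7 8
f 6 8 4
f 7 1 9
f 7 9 8
f 8 9 10
f 8 10 4
f 9 1 11
f 9 11 10
f 10 11 12
f 10 12 4
f 11 1 13
f 11 13 12
f 12 13 14
f 12 14 4
f 13 1 15
f 13 15 14
f 14 15 16
f 14 16 4
f 15 1 17
f 15 17 16
f 16 17 18
f 16 18 4
f 17 1 19
f 17 19 18
f 18 19 20
f 18 20 4
f 19 1 21
f 19 21 20
f 20 21 22
f 20 22 4
f 21 1 23
f 21 23 22
f 22 23 24
f 22 24 4
f 23 1 25
f 23 25 24
f 24 25 26
f 24 26 4
f 25 1 27
f 25 27 26
f 26 27 28
f 26 28 4
f 27 1 29
f 27 29 28
f 28 29 30
f 28 30 4
f 29 1 31
f 29 31 30
f 30 31 32
f 30 32 4
f 31 1 33
f 31 33 32
f 32 33 34
f 32 34 4
f 33 1 2
f 33 2 34
f 34 2 3
f 34 3 4
f 36 35 38
f 36 38 37
f 38 35 39
f 38 39 37
f 39 35 40
f 39 40 37
f 40 35 41
f 40 41 37
f 41 35 42
f 41 42 37
f 42 35 43
f 42 43 37
f 43 35 44
f 43 44 37
f 44 35 45
f 44 45 37
f 45 35 36
f 45 36 37
f 47 46 50
f 47 50 48
f 48 50 51
f 48 51 49
f 50 46 52
f 50 52 51
f 51 52 53
f 51 53 49
f 52 46 54
f 52 54 53
f 53 54 55
f 53 55 49
f 54 46 56
f 54 56 55
f 55 56 57
f 55 57 49
f 56 46 58
f 56 58 57
f 57 58 59
f 57 59 49
f 58 46 60
f 58 60 59
f 59 60 61
f 59 61 49
f 60 46 62
f 60 62 61
f 61 62 63
f 61 63 49
f 62 46 64
f 62 64 63
f 63 64 65
f 63 65 49
f 64 46 66
f 64 66 65
f 65 66 67
f 65 67 49
f 66 46 47
f 66 47 67
f 67 47 48
f 67 48 49



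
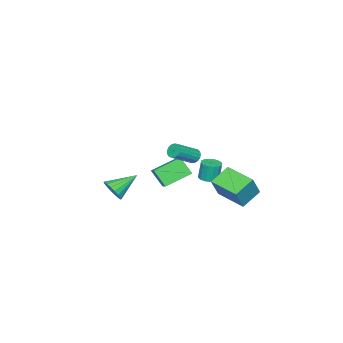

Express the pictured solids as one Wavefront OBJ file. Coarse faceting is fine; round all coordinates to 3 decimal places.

v 3.224 2.443 2.923
v 3.493 2.853 2.781
v 4.805 2.306 3.695
v 4.536 1.897 3.837
v 3.381 2.924 2.986
v 4.693 2.378 3.899
v 3.232 2.886 3.176
v 4.545 2.34 4.089
v 3.082 2.746 3.308
v 4.395 2.2 4.222
v 2.964 2.537 3.352
v 4.277 1.991 4.266
v 2.906 2.307 3.298
v 4.219 1.76 4.212
v 2.92 2.107 3.158
v 4.233 1.561 4.071
v 3.004 1.985 2.964
v 4.317 1.438 3.878
v 3.139 1.967 2.761
v 4.451 1.421 3.675
v 3.292 2.059 2.595
v 4.605 1.512 3.509
v 3.43 2.239 2.504
v 4.743 1.692 3.418
v 3.521 2.465 2.509
v 4.833 1.919 3.423
v 3.544 2.687 2.609
v 4.856 2.14 3.523
v -0.284 3.155 -0.487
v 0.552 3.138 0.936
v 0.195 5.069 -0.746
v 1.031 5.052 0.676
v 0.949 2.748 -1.216
v 1.785 2.731 0.206
v 1.428 4.662 -1.476
v 2.264 4.645 -0.053
v 2.341 1.6 0.828
v 2.299 0.801 1.865
v 2.918 2.146 1.273
v 2.875 1.346 2.309
v 3.725 0.674 0.171
v 3.682 -0.126 1.207
v 4.301 1.219 0.615
v 4.259 0.42 1.652
v -1.198 0.874 -1.489
v -0.59 0.658 -1.409
v -0.714 0.77 -0.17
v -1.322 0.986 -0.251
v -0.561 0.993 -1.436
v -0.685 1.104 -0.197
v -0.703 1.295 -1.478
v -0.827 1.407 -0.239
v -0.977 1.485 -1.522
v -1.101 1.596 -0.283
v -1.31 1.511 -1.558
v -1.435 1.622 -0.319
v -1.614 1.366 -1.575
v -1.738 1.478 -0.337
v -1.806 1.09 -1.57
v -1.93 1.202 -0.331
v -1.835 0.756 -1.543
v -1.959 0.867 -0.304
v -1.693 0.453 -1.501
v -1.817 0.565 -0.262
v -1.419 0.264 -1.457
v -1.543 0.375 -0.218
v -1.085 0.238 -1.421
v -1.21 0.349 -0.182
v -0.782 0.382 -1.403
v -0.906 0.494 -0.165
v 1.943 -3.924 -2.482
v 2.462 -3.698 -1.861
v 0.517 -3.076 -1.598
v 2.486 -3.41 -2.098
v 2.403 -3.224 -2.411
v 2.228 -3.177 -2.739
v 1.997 -3.277 -3.015
v 1.756 -3.505 -3.186
v 1.551 -3.817 -3.217
v 1.424 -4.149 -3.103
v 1.4 -4.437 -2.866
v 1.484 -4.623 -2.552
v 1.658 -4.671 -2.225
v 1.889 -4.571 -1.949
v 2.131 -4.342 -1.778
v 2.335 -4.031 -1.747
f 2 1 5
f 2 5 3
f 3 5 6
f 3 6 4
f 5 1 7
f 5 7 6
f 6 7 8
f 6 8 4
f 7 1 9
f 7 9 8
f 8 9 10
f 8 10 4
f 9 1 11
f 9 11 10
f 10 11 12
f 10 12 4
f 11 1 13
f 11 13 12
f 12 13 14
f 12 14 4
f 13 1 15
f 13 15 14
f 14 15 16
f 14 16 4
f 15 1 17
f 15 17 16
f 16 17 18
f 16 18 4
f 17 1 19
f 17 19 18
f 18 19 20
f 18 20 4
f 19 1 21
f 19 21 20
f 20 21 22
f 20 22 4
f 21 1 23
f 21 23 22
f 22 23 24
f 22 24 4
f 23 1 25
f 23 25 24
f 24 25 26
f 24 26 4
f 25 1 27
f 25 27 26
f 26 27 28
f 26 28 4
f 27 1 2
f 27 2 28
f 28 2 3
f 28 3 4
f 30 32 29
f 33 30 29
f 29 32 31
f 31 33 29
f 30 36 32
f 34 30 33
f 34 36 30
f 32 36 31
f 35 33 31
f 31 36 35
f 35 34 33
f 36 34 35
f 38 40 37
f 41 38 37
f 37 40 39
f 39 41 37
f 38 44 40
f 42 38 41
f 42 44 38
f 40 44 39
f 43 41 39
f 39 44 43
f 43 42 41
f 44 42 43
f 46 45 49
f 46 49 47
f 47 49 50
f 47 50 48
f 49 45 51
f 49 51 50
f 50 51 52
f 50 52 48
f 51 45 53
f 51 53 52
f 52 53 54
f 52 54 48
f 53 45 55
f 53 55 54
f 54 55 56
f 54 56 48
f 55 45 57
f 55 57 56
f 56 57 58
f 56 58 48
f 57 45 59
f 57 59 58
f 58 59 60
f 58 60 48
f 59 45 61
f 59 61 60
f 60 61 62
f 60 62 48
f 61 45 63
f 61 63 62
f 62 63 64
f 62 64 48
f 63 45 65
f 63 65 64
f 64 65 66
f 64 66 48
f 65 45 67
f 65 67 66
f 66 67 68
f 66 68 48
f 67 45 69
f 67 69 68
f 68 69 70
f 68 70 48
f 69 45 46
f 69 46 70
f 70 46 47
f 70 47 48
f 72 71 74
f 72 74 73
f 74 71 75
f 74 75 73
f 75 71 76
f 75 76 73
f 76 71 77
f 76 77 73
f 77 71 78
f 77 78 73
f 78 71 79
f 78 79 73
f 79 71 80
f 79 80 73
f 80 71 81
f 80 81 73
f 81 71 82
f 81 82 73
f 82 71 83
f 82 83 73
f 83 71 84
f 83 84 73
f 84 71 85
f 84 85 73
f 85 71 86
f 85 86 73
f 86 71 72
f 86 72 73



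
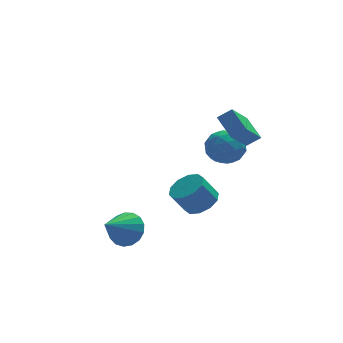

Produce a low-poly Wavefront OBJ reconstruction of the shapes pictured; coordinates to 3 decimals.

v 2.252 2.624 -2.219
v 3.009 3.166 -1.755
v 2.205 3.197 -0.478
v 1.448 2.656 -0.941
v 2.601 3.584 -2.023
v 1.797 3.616 -0.745
v 2.06 3.636 -2.365
v 1.255 3.667 -1.087
v 1.592 3.301 -2.651
v 0.787 3.332 -1.374
v 1.376 2.708 -2.773
v 0.571 2.739 -1.495
v 1.495 2.083 -2.682
v 0.691 2.114 -1.405
v 1.903 1.664 -2.415
v 1.099 1.696 -1.137
v 2.445 1.613 -2.073
v 1.64 1.644 -0.795
v 2.913 1.948 -1.786
v 2.108 1.979 -0.509
v 3.129 2.541 -1.665
v 2.324 2.572 -0.387
v 2.845 3.821 1.139
v 3.959 4.082 1.069
v 3.281 2.118 1.731
v 4.395 2.379 1.661
v 3.739 2.875 2.46
v 3.47 3.927 2.094
v 3.77 2.273 0.706
v 3.501 3.325 0.34
v 4.531 3.125 0.802
v 4.511 3.497 1.885
v 2.729 2.703 0.915
v 2.709 3.075 1.998
v 3.364 4.101 1.052
v 3.876 2.099 1.748
v 3.491 2.391 2.218
v 4.145 2.544 2.177
v 3.076 4.01 1.654
v 3.731 4.163 1.613
v 3.602 3.454 2.431
v 3.509 2.037 1.187
v 4.164 2.19 1.146
v 3.095 3.656 0.623
v 3.749 3.809 0.582
v 3.638 2.746 0.369
v 4.355 3.691 0.854
v 4.611 2.691 1.202
v 4.244 2.628 0.641
v 4.085 3.247 0.425
v 4.343 3.91 1.491
v 4.599 2.91 1.839
v 4.214 3.201 2.308
v 4.056 3.82 2.093
v 4.679 3.348 1.334
v 2.641 3.29 0.961
v 2.897 2.29 1.309
v 3.184 2.38 0.707
v 3.026 2.999 0.492
v 2.629 3.509 1.598
v 2.885 2.509 1.946
v 3.155 2.953 2.375
v 2.996 3.572 2.159
v 2.561 2.852 1.466
v -2.206 0.276 -2.051
v -1.492 0.281 -1.268
v -3.494 -0.676 -0.869
v -1.749 0.713 -1.2
v -2.111 1.045 -1.327
v -2.495 1.201 -1.62
v -2.813 1.145 -2.011
v -2.992 0.89 -2.412
v -2.99 0.494 -2.73
v -2.81 0.049 -2.892
v -2.491 -0.345 -2.861
v -2.106 -0.596 -2.645
v -1.745 -0.647 -2.293
v -1.489 -0.487 -1.885
v -1.398 -0.152 -1.515
v 4.133 1.129 2.564
v 3.024 0.036 3.973
v 3.773 2.428 3.288
v 2.665 1.335 4.697
v 4.875 1.045 3.083
v 3.767 -0.048 4.492
v 4.516 2.344 3.807
v 3.407 1.251 5.216
f 2 1 5
f 2 5 3
f 3 5 6
f 3 6 4
f 5 1 7
f 5 7 6
f 6 7 8
f 6 8 4
f 7 1 9
f 7 9 8
f 8 9 10
f 8 10 4
f 9 1 11
f 9 11 10
f 10 11 12
f 10 12 4
f 11 1 13
f 11 13 12
f 12 13 14
f 12 14 4
f 13 1 15
f 13 15 14
f 14 15 16
f 14 16 4
f 15 1 17
f 15 17 16
f 16 17 18
f 16 18 4
f 17 1 19
f 17 19 18
f 18 19 20
f 18 20 4
f 19 1 21
f 19 21 20
f 20 21 22
f 20 22 4
f 21 1 2
f 21 2 22
f 22 2 3
f 22 3 4
f 23 60 39
f 60 34 63
f 39 63 28
f 60 63 39
f 23 39 35
f 39 28 40
f 35 40 24
f 39 40 35
f 23 35 44
f 35 24 45
f 44 45 30
f 35 45 44
f 23 44 56
f 44 30 59
f 56 59 33
f 44 59 56
f 23 56 60
f 56 33 64
f 60 64 34
f 56 64 60
f 24 40 51
f 40 28 54
f 51 54 32
f 40 54 51
f 28 63 41
f 63 34 62
f 41 62 27
f 63 62 41
f 34 64 61
f 64 33 57
f 61 57 25
f 64 57 61
f 33 59 58
f 59 30 46
f 58 46 29
f 59 46 58
f 30 45 50
f 45 24 47
f 50 47 31
f 45 47 50
f 26 52 38
f 52 32 53
f 38 53 27
f 52 53 38
f 26 38 36
f 38 27 37
f 36 37 25
f 38 37 36
f 26 36 43
f 36 25 42
f 43 42 29
f 36 42 43
f 26 43 48
f 43 29 49
f 48 49 31
f 43 49 48
f 26 48 52
f 48 31 55
f 52 55 32
f 48 55 52
f 27 53 41
f 53 32 54
f 41 54 28
f 53 54 41
f 25 37 61
f 37 27 62
f 61 62 34
f 37 62 61
f 29 42 58
f 42 25 57
f 58 57 33
f 42 57 58
f 31 49 50
f 49 29 46
f 50 46 30
f 49 46 50
f 32 55 51
f 55 31 47
f 51 47 24
f 55 47 51
f 66 65 68
f 66 68 67
f 68 65 69
f 68 69 67
f 69 65 70
f 69 70 67
f 70 65 71
f 70 71 67
f 71 65 72
f 71 72 67
f 72 65 73
f 72 73 67
f 73 65 74
f 73 74 67
f 74 65 75
f 74 75 67
f 75 65 76
f 75 76 67
f 76 65 77
f 76 77 67
f 77 65 78
f 77 78 67
f 78 65 79
f 78 79 67
f 79 65 66
f 79 66 67
f 81 83 80
f 84 81 80
f 80 83 82
f 82 84 80
f 81 87 83
f 85 81 84
f 85 87 81
f 83 87 82
f 86 84 82
f 82 87 86
f 86 85 84
f 87 85 86



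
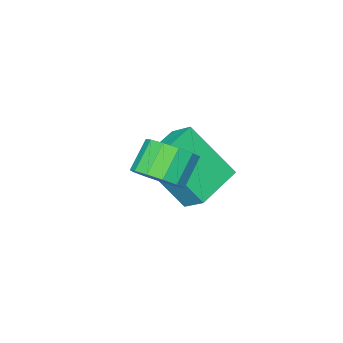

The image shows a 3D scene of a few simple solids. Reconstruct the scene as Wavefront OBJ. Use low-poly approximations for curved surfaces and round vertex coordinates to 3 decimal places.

v -1.521 -1.408 1.803
v -1.546 -0.633 2.369
v -2.224 -0.217 0.143
v -2.248 0.557 0.71
v 0.048 -1.057 1.39
v 0.024 -0.283 1.957
v -0.654 0.133 -0.269
v -0.679 0.908 0.297
v 1.826 1.861 2.936
v 2.362 2.078 3.475
v 1.629 1.876 4.284
v 1.094 1.659 3.744
v 2.138 2.447 3.364
v 1.405 2.245 4.173
v 1.816 2.63 3.118
v 1.083 2.427 3.927
v 1.496 2.569 2.814
v 0.764 2.366 3.623
v 1.282 2.283 2.548
v 0.549 2.08 3.357
v 1.241 1.863 2.405
v 0.508 1.661 3.214
v 1.385 1.443 2.431
v 0.652 1.241 3.24
v 1.67 1.155 2.617
v 0.937 0.953 3.426
v 2.004 1.092 2.904
v 1.271 0.89 3.713
v 2.282 1.273 3.201
v 1.549 1.07 4.01
v 2.415 1.64 3.414
v 1.682 1.438 4.223
f 2 4 1
f 5 2 1
f 1 4 3
f 3 5 1
f 2 8 4
f 6 2 5
f 6 8 2
f 4 8 3
f 7 5 3
f 3 8 7
f 7 6 5
f 8 6 7
f 10 9 13
f 10 13 11
f 11 13 14
f 11 14 12
f 13 9 15
f 13 15 14
f 14 15 16
f 14 16 12
f 15 9 17
f 15 17 16
f 16 17 18
f 16 18 12
f 17 9 19
f 17 19 18
f 18 19 20
f 18 20 12
f 19 9 21
f 19 21 20
f 20 21 22
f 20 22 12
f 21 9 23
f 21 23 22
f 22 23 24
f 22 24 12
f 23 9 25
f 23 25 24
f 24 25 26
f 24 26 12
f 25 9 27
f 25 27 26
f 26 27 28
f 26 28 12
f 27 9 29
f 27 29 28
f 28 29 30
f 28 30 12
f 29 9 31
f 29 31 30
f 30 31 32
f 30 32 12
f 31 9 10
f 31 10 32
f 32 10 11
f 32 11 12



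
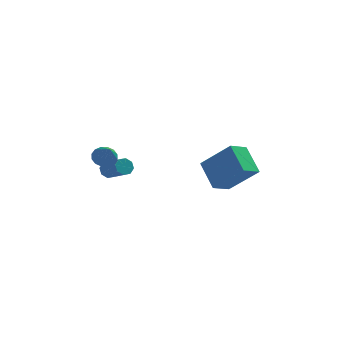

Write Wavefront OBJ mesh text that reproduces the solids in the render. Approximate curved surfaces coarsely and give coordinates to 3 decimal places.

v 1.96 0.246 -0.463
v 1.159 1.306 0.766
v 2.612 1.178 -0.843
v 1.811 2.239 0.386
v 3.529 -0.259 0.994
v 2.728 0.802 2.223
v 4.181 0.674 0.614
v 3.38 1.734 1.843
v -3.42 0.207 1.322
v -2.801 0.331 1.129
v -2.88 -1.027 2.258
v -2.847 0.523 1.408
v -3.046 0.63 1.664
v -3.345 0.624 1.828
v -3.665 0.506 1.857
v -3.919 0.308 1.742
v -4.039 0.083 1.515
v -3.993 -0.109 1.236
v -3.794 -0.216 0.98
v -3.494 -0.21 0.816
v -3.175 -0.092 0.787
v -2.921 0.106 0.901
v -3.546 1.728 -0.105
v -3.261 1.735 -0.576
v -2.268 0.858 0.015
v -2.554 0.852 0.485
v -3.145 2.042 -0.313
v -2.153 1.166 0.278
v -3.265 2.166 0.071
v -2.272 1.29 0.662
v -3.549 2.034 0.352
v -2.556 1.157 0.943
v -3.832 1.722 0.365
v -2.839 0.845 0.956
v -3.947 1.414 0.102
v -2.955 0.538 0.693
v -3.828 1.29 -0.282
v -2.835 0.414 0.309
v -3.544 1.423 -0.563
v -2.551 0.546 0.028
f 2 4 1
f 5 2 1
f 1 4 3
f 3 5 1
f 2 8 4
f 6 2 5
f 6 8 2
f 4 8 3
f 7 5 3
f 3 8 7
f 7 6 5
f 8 6 7
f 10 9 12
f 10 12 11
f 12 9 13
f 12 13 11
f 13 9 14
f 13 14 11
f 14 9 15
f 14 15 11
f 15 9 16
f 15 16 11
f 16 9 17
f 16 17 11
f 17 9 18
f 17 18 11
f 18 9 19
f 18 19 11
f 19 9 20
f 19 20 11
f 20 9 21
f 20 21 11
f 21 9 22
f 21 22 11
f 22 9 10
f 22 10 11
f 24 23 27
f 24 27 25
f 25 27 28
f 25 28 26
f 27 23 29
f 27 29 28
f 28 29 30
f 28 30 26
f 29 23 31
f 29 31 30
f 30 31 32
f 30 32 26
f 31 23 33
f 31 33 32
f 32 33 34
f 32 34 26
f 33 23 35
f 33 35 34
f 34 35 36
f 34 36 26
f 35 23 37
f 35 37 36
f 36 37 38
f 36 38 26
f 37 23 39
f 37 39 38
f 38 39 40
f 38 40 26
f 39 23 24
f 39 24 40
f 40 24 25
f 40 25 26



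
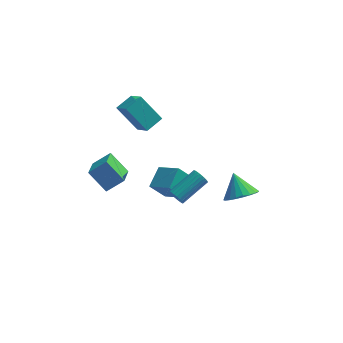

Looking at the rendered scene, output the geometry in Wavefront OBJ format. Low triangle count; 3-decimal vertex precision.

v -1.296 0.449 -4.089
v -0.043 -0.409 -3.26
v -0.804 1.761 -3.474
v 0.448 0.903 -2.645
v -0.368 0.657 -5.275
v 0.884 -0.201 -4.446
v 0.123 1.969 -4.66
v 1.376 1.111 -3.831
v -1.943 0.293 1.728
v -1.29 -0.731 2.658
v -3.198 0.841 3.213
v -2.545 -0.184 4.143
v -1.135 1.144 2.097
v -0.482 0.119 3.027
v -2.39 1.691 3.582
v -1.737 0.667 4.512
v 4.253 -3.217 -0.782
v 5.237 -2.806 -0.698
v 3.747 -2.243 0.382
v 5.052 -2.539 -1.002
v 4.728 -2.389 -1.267
v 4.322 -2.383 -1.449
v 3.904 -2.52 -1.516
v 3.546 -2.778 -1.456
v 3.311 -3.112 -1.279
v 3.238 -3.464 -1.017
v 3.341 -3.773 -0.714
v 3.602 -3.986 -0.422
v 3.975 -4.066 -0.194
v 4.396 -3.999 -0.067
v 4.792 -3.797 -0.063
v 5.096 -3.495 -0.184
v 5.253 -3.144 -0.409
v 0.419 -1.716 -2.785
v 0.781 -1.826 -3.225
v 2.183 -0.533 -2.394
v 1.821 -0.424 -1.955
v 0.665 -1.649 -3.306
v 2.067 -0.356 -2.475
v 0.513 -1.482 -3.308
v 1.914 -0.189 -2.477
v 0.345 -1.351 -3.23
v 1.747 -0.058 -2.399
v 0.189 -1.275 -3.084
v 1.591 0.017 -2.253
v 0.068 -1.267 -2.893
v 1.47 0.026 -2.062
v 0.001 -1.327 -2.686
v 1.403 -0.034 -1.855
v -0.003 -1.446 -2.493
v 1.399 -0.154 -1.662
v 0.057 -1.607 -2.346
v 1.459 -0.314 -1.515
v 0.173 -1.784 -2.265
v 1.575 -0.491 -1.434
v 0.326 -1.951 -2.263
v 1.727 -0.658 -1.432
v 0.493 -2.082 -2.341
v 1.895 -0.789 -1.51
v 0.649 -2.157 -2.487
v 2.051 -0.865 -1.656
v 0.77 -2.166 -2.678
v 2.172 -0.873 -1.847
v 0.837 -2.106 -2.885
v 2.239 -0.813 -2.054
v 0.841 -1.986 -3.078
v 2.243 -0.694 -2.247
v -4.364 -2.168 0.765
v -4.468 -3.639 1.411
v -3.34 -1.887 1.566
v -3.444 -3.358 2.213
v -3.316 -2.742 -0.373
v -3.42 -4.213 0.274
v -2.292 -2.461 0.429
v -2.396 -3.932 1.075
f 2 4 1
f 5 2 1
f 1 4 3
f 3 5 1
f 2 8 4
f 6 2 5
f 6 8 2
f 4 8 3
f 7 5 3
f 3 8 7
f 7 6 5
f 8 6 7
f 10 12 9
f 13 10 9
f 9 12 11
f 11 13 9
f 10 16 12
f 14 10 13
f 14 16 10
f 12 16 11
f 15 13 11
f 11 16 15
f 15 14 13
f 16 14 15
f 18 17 20
f 18 20 19
f 20 17 21
f 20 21 19
f 21 17 22
f 21 22 19
f 22 17 23
f 22 23 19
f 23 17 24
f 23 24 19
f 24 17 25
f 24 25 19
f 25 17 26
f 25 26 19
f 26 17 27
f 26 27 19
f 27 17 28
f 27 28 19
f 28 17 29
f 28 29 19
f 29 17 30
f 29 30 19
f 30 17 31
f 30 31 19
f 31 17 32
f 31 32 19
f 32 17 33
f 32 33 19
f 33 17 18
f 33 18 19
f 35 34 38
f 35 38 36
f 36 38 39
f 36 39 37
f 38 34 40
f 38 40 39
f 39 40 41
f 39 41 37
f 40 34 42
f 40 42 41
f 41 42 43
f 41 43 37
f 42 34 44
f 42 44 43
f 43 44 45
f 43 45 37
f 44 34 46
f 44 46 45
f 45 46 47
f 45 47 37
f 46 34 48
f 46 48 47
f 47 48 49
f 47 49 37
f 48 34 50
f 48 50 49
f 49 50 51
f 49 51 37
f 50 34 52
f 50 52 51
f 51 52 53
f 51 53 37
f 52 34 54
f 52 54 53
f 53 54 55
f 53 55 37
f 54 34 56
f 54 56 55
f 55 56 57
f 55 57 37
f 56 34 58
f 56 58 57
f 57 58 59
f 57 59 37
f 58 34 60
f 58 60 59
f 59 60 61
f 59 61 37
f 60 34 62
f 60 62 61
f 61 62 63
f 61 63 37
f 62 34 64
f 62 64 63
f 63 64 65
f 63 65 37
f 64 34 66
f 64 66 65
f 65 66 67
f 65 67 37
f 66 34 35
f 66 35 67
f 67 35 36
f 67 36 37
f 69 71 68
f 72 69 68
f 68 71 70
f 70 72 68
f 69 75 71
f 73 69 72
f 73 75 69
f 71 75 70
f 74 72 70
f 70 75 74
f 74 73 72
f 75 73 74



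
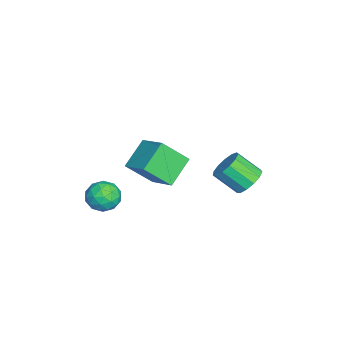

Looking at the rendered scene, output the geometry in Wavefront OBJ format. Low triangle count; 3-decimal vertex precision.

v 1.36 -0.112 1.66
v 2.486 0.878 2.373
v 1.073 1.089 0.447
v 2.199 2.078 1.16
v 2.541 -0.778 0.72
v 3.667 0.211 1.433
v 2.254 0.422 -0.493
v 3.38 1.412 0.22
v -1.715 4.553 -3.237
v -0.843 4.478 -3.142
v -1.054 3.312 -2.128
v -1.925 3.387 -2.223
v -0.993 4.803 -2.799
v -1.204 3.637 -1.785
v -1.373 5.049 -2.596
v -1.583 3.883 -1.581
v -1.86 5.138 -2.595
v -2.071 3.971 -1.581
v -2.302 5.04 -2.799
v -2.513 3.874 -1.785
v -2.557 4.789 -3.142
v -2.768 3.622 -2.127
v -2.545 4.462 -3.515
v -2.756 3.296 -2.5
v -2.269 4.164 -3.799
v -2.48 2.998 -2.785
v -1.817 3.99 -3.906
v -2.028 2.824 -2.892
v -1.332 3.995 -3.8
v -1.543 2.828 -2.786
v -0.969 4.177 -3.515
v -1.18 3.01 -2.501
v 2.811 -1.109 -0.647
v 3.532 -1.615 -0.712
v 2.188 -1.865 -1.688
v 2.909 -2.371 -1.753
v 2.397 -2.421 -1.035
v 2.782 -1.954 -0.392
v 2.938 -1.526 -2.008
v 3.323 -1.059 -1.365
v 3.611 -1.873 -1.553
v 3.276 -2.426 -0.951
v 2.444 -1.054 -1.449
v 2.109 -1.607 -0.847
v 3.226 -1.296 -0.588
v 2.494 -2.184 -1.812
v 2.193 -2.213 -1.39
v 2.616 -2.511 -1.428
v 2.785 -1.495 -0.4
v 3.209 -1.793 -0.438
v 2.542 -2.266 -0.628
v 2.511 -1.687 -1.962
v 2.935 -1.985 -2
v 3.104 -0.969 -0.972
v 3.527 -1.267 -1.01
v 3.178 -1.214 -1.772
v 3.696 -1.745 -1.12
v 3.33 -2.189 -1.732
v 3.347 -1.692 -1.883
v 3.574 -1.418 -1.504
v 3.5 -2.07 -0.767
v 3.133 -2.514 -1.379
v 2.832 -2.544 -0.957
v 3.059 -2.269 -0.579
v 3.546 -2.221 -1.261
v 2.587 -0.966 -1.021
v 2.22 -1.41 -1.633
v 2.661 -1.211 -1.821
v 2.888 -0.936 -1.443
v 2.39 -1.291 -0.668
v 2.024 -1.735 -1.28
v 2.146 -2.062 -0.896
v 2.373 -1.788 -0.517
v 2.174 -1.259 -1.139
f 2 4 1
f 5 2 1
f 1 4 3
f 3 5 1
f 2 8 4
f 6 2 5
f 6 8 2
f 4 8 3
f 7 5 3
f 3 8 7
f 7 6 5
f 8 6 7
f 10 9 13
f 10 13 11
f 11 13 14
f 11 14 12
f 13 9 15
f 13 15 14
f 14 15 16
f 14 16 12
f 15 9 17
f 15 17 16
f 16 17 18
f 16 18 12
f 17 9 19
f 17 19 18
f 18 19 20
f 18 20 12
f 19 9 21
f 19 21 20
f 20 21 22
f 20 22 12
f 21 9 23
f 21 23 22
f 22 23 24
f 22 24 12
f 23 9 25
f 23 25 24
f 24 25 26
f 24 26 12
f 25 9 27
f 25 27 26
f 26 27 28
f 26 28 12
f 27 9 29
f 27 29 28
f 28 29 30
f 28 30 12
f 29 9 31
f 29 31 30
f 30 31 32
f 30 32 12
f 31 9 10
f 31 10 32
f 32 10 11
f 32 11 12
f 33 70 49
f 70 44 73
f 49 73 38
f 70 73 49
f 33 49 45
f 49 38 50
f 45 50 34
f 49 50 45
f 33 45 54
f 45 34 55
f 54 55 40
f 45 55 54
f 33 54 66
f 54 40 69
f 66 69 43
f 54 69 66
f 33 66 70
f 66 43 74
f 70 74 44
f 66 74 70
f 34 50 61
f 50 38 64
f 61 64 42
f 50 64 61
f 38 73 51
f 73 44 72
f 51 72 37
f 73 72 51
f 44 74 71
f 74 43 67
f 71 67 35
f 74 67 71
f 43 69 68
f 69 40 56
f 68 56 39
f 69 56 68
f 40 55 60
f 55 34 57
f 60 57 41
f 55 57 60
f 36 62 48
f 62 42 63
f 48 63 37
f 62 63 48
f 36 48 46
f 48 37 47
f 46 47 35
f 48 47 46
f 36 46 53
f 46 35 52
f 53 52 39
f 46 52 53
f 36 53 58
f 53 39 59
f 58 59 41
f 53 59 58
f 36 58 62
f 58 41 65
f 62 65 42
f 58 65 62
f 37 63 51
f 63 42 64
f 51 64 38
f 63 64 51
f 35 47 71
f 47 37 72
f 71 72 44
f 47 72 71
f 39 52 68
f 52 35 67
f 68 67 43
f 52 67 68
f 41 59 60
f 59 39 56
f 60 56 40
f 59 56 60
f 42 65 61
f 65 41 57
f 61 57 34
f 65 57 61



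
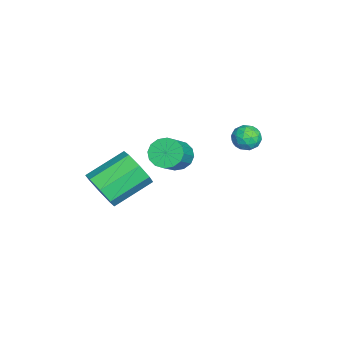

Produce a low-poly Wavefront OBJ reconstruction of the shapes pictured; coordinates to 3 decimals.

v -0.558 4.143 0.991
v -0.176 4.328 0.364
v -0.044 3.032 0.976
v 0.338 3.217 0.349
v 0.511 3.546 1.009
v 0.193 4.233 1.018
v -0.413 3.127 0.322
v -0.731 3.814 0.331
v -0.086 3.701 -0.049
v 0.485 3.959 0.375
v -0.705 3.401 0.965
v -0.134 3.659 1.389
v -0.413 4.333 0.679
v 0.193 3.027 0.661
v 0.294 3.22 1.049
v 0.519 3.329 0.681
v -0.196 4.277 1.063
v 0.029 4.386 0.695
v 0.433 3.926 1.074
v -0.249 2.974 0.645
v -0.024 3.083 0.277
v -0.739 4.031 0.659
v -0.514 4.14 0.291
v -0.653 3.434 0.266
v -0.135 4.073 0.067
v 0.168 3.42 0.059
v -0.274 3.367 0.042
v -0.461 3.771 0.048
v 0.201 4.225 0.317
v 0.503 3.572 0.308
v 0.604 3.765 0.696
v 0.417 4.169 0.702
v 0.253 3.856 0.074
v -0.723 3.788 1.032
v -0.421 3.135 1.023
v -0.637 3.191 0.638
v -0.824 3.595 0.644
v -0.388 3.94 1.281
v -0.085 3.287 1.273
v 0.241 3.589 1.292
v 0.054 3.993 1.298
v -0.473 3.504 1.266
v -1.783 0.322 -1.982
v -1.378 -0.127 -2.608
v 0.109 -0.49 -1.383
v -0.297 -0.042 -0.758
v -1.234 0.297 -2.657
v 0.253 -0.066 -1.432
v -1.237 0.727 -2.525
v 0.249 0.364 -1.3
v -1.387 1.049 -2.248
v 0.1 0.686 -1.023
v -1.643 1.176 -1.899
v -0.156 0.813 -0.675
v -1.936 1.074 -1.573
v -0.45 0.711 -0.349
v -2.189 0.77 -1.357
v -0.702 0.407 -0.132
v -2.333 0.346 -1.308
v -0.846 -0.017 -0.083
v -2.329 -0.084 -1.44
v -0.843 -0.447 -0.215
v -2.18 -0.406 -1.717
v -0.693 -0.769 -0.492
v -1.924 -0.533 -2.065
v -0.437 -0.896 -0.841
v -1.63 -0.431 -2.391
v -0.144 -0.794 -1.167
v 4.224 -2.521 -0.168
v 5.03 -2.387 0.491
v 3.983 -0.784 1.447
v 3.176 -0.919 0.788
v 5.1 -1.944 -0.176
v 4.053 -0.341 0.78
v 4.657 -1.839 -0.838
v 3.61 -0.236 0.118
v 3.96 -2.134 -1.107
v 2.912 -0.531 -0.151
v 3.417 -2.656 -0.827
v 2.37 -1.053 0.129
v 3.347 -3.099 -0.16
v 2.3 -1.496 0.796
v 3.79 -3.204 0.502
v 2.743 -1.601 1.458
v 4.488 -2.909 0.771
v 3.44 -1.306 1.727
f 1 38 17
f 38 12 41
f 17 41 6
f 38 41 17
f 1 17 13
f 17 6 18
f 13 18 2
f 17 18 13
f 1 13 22
f 13 2 23
f 22 23 8
f 13 23 22
f 1 22 34
f 22 8 37
f 34 37 11
f 22 37 34
f 1 34 38
f 34 11 42
f 38 42 12
f 34 42 38
f 2 18 29
f 18 6 32
f 29 32 10
f 18 32 29
f 6 41 19
f 41 12 40
f 19 40 5
f 41 40 19
f 12 42 39
f 42 11 35
f 39 35 3
f 42 35 39
f 11 37 36
f 37 8 24
f 36 24 7
f 37 24 36
f 8 23 28
f 23 2 25
f 28 25 9
f 23 25 28
f 4 30 16
f 30 10 31
f 16 31 5
f 30 31 16
f 4 16 14
f 16 5 15
f 14 15 3
f 16 15 14
f 4 14 21
f 14 3 20
f 21 20 7
f 14 20 21
f 4 21 26
f 21 7 27
f 26 27 9
f 21 27 26
f 4 26 30
f 26 9 33
f 30 33 10
f 26 33 30
f 5 31 19
f 31 10 32
f 19 32 6
f 31 32 19
f 3 15 39
f 15 5 40
f 39 40 12
f 15 40 39
f 7 20 36
f 20 3 35
f 36 35 11
f 20 35 36
f 9 27 28
f 27 7 24
f 28 24 8
f 27 24 28
f 10 33 29
f 33 9 25
f 29 25 2
f 33 25 29
f 44 43 47
f 44 47 45
f 45 47 48
f 45 48 46
f 47 43 49
f 47 49 48
f 48 49 50
f 48 50 46
f 49 43 51
f 49 51 50
f 50 51 52
f 50 52 46
f 51 43 53
f 51 53 52
f 52 53 54
f 52 54 46
f 53 43 55
f 53 55 54
f 54 55 56
f 54 56 46
f 55 43 57
f 55 57 56
f 56 57 58
f 56 58 46
f 57 43 59
f 57 59 58
f 58 59 60
f 58 60 46
f 59 43 61
f 59 61 60
f 60 61 62
f 60 62 46
f 61 43 63
f 61 63 62
f 62 63 64
f 62 64 46
f 63 43 65
f 63 65 64
f 64 65 66
f 64 66 46
f 65 43 67
f 65 67 66
f 66 67 68
f 66 68 46
f 67 43 44
f 67 44 68
f 68 44 45
f 68 45 46
f 70 69 73
f 70 73 71
f 71 73 74
f 71 74 72
f 73 69 75
f 73 75 74
f 74 75 76
f 74 76 72
f 75 69 77
f 75 77 76
f 76 77 78
f 76 78 72
f 77 69 79
f 77 79 78
f 78 79 80
f 78 80 72
f 79 69 81
f 79 81 80
f 80 81 82
f 80 82 72
f 81 69 83
f 81 83 82
f 82 83 84
f 82 84 72
f 83 69 85
f 83 85 84
f 84 85 86
f 84 86 72
f 85 69 70
f 85 70 86
f 86 70 71
f 86 71 72



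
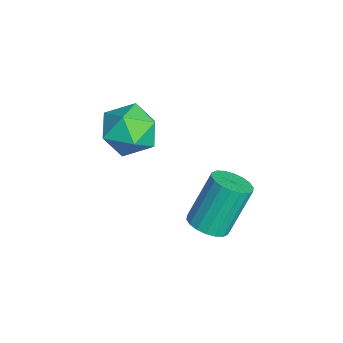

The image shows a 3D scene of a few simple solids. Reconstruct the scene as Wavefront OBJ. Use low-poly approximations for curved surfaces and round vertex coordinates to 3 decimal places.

v 3.832 -1.316 -0.532
v 4.482 -1.195 -0.424
v 4.078 -0.423 1.14
v 3.428 -0.544 1.032
v 4.392 -0.95 -0.568
v 3.988 -0.178 0.996
v 4.191 -0.778 -0.705
v 3.787 -0.005 0.859
v 3.919 -0.712 -0.808
v 3.515 0.06 0.756
v 3.63 -0.766 -0.856
v 3.226 0.007 0.708
v 3.38 -0.928 -0.84
v 2.977 -0.156 0.724
v 3.22 -1.168 -0.763
v 2.817 -0.396 0.801
v 3.182 -1.437 -0.64
v 2.778 -0.665 0.924
v 3.272 -1.682 -0.496
v 2.868 -0.91 1.068
v 3.473 -1.855 -0.359
v 3.069 -1.082 1.205
v 3.745 -1.92 -0.256
v 3.341 -1.148 1.308
v 4.034 -1.867 -0.208
v 3.63 -1.094 1.356
v 4.283 -1.704 -0.224
v 3.88 -0.932 1.34
v 4.443 -1.464 -0.301
v 4.04 -0.692 1.263
v 0.989 -2.489 0.606
v 1.442 -3.134 1.237
v -0.442 -3.226 0.883
v 0.011 -3.871 1.514
v -0.084 -2.898 1.768
v 0.8 -2.443 1.597
v 0.2 -3.917 0.523
v 1.084 -3.462 0.352
v 0.955 -4.016 1.186
v 0.78 -3.386 1.955
v 0.22 -2.974 0.165
v 0.045 -2.344 0.934
f 2 1 5
f 2 5 3
f 3 5 6
f 3 6 4
f 5 1 7
f 5 7 6
f 6 7 8
f 6 8 4
f 7 1 9
f 7 9 8
f 8 9 10
f 8 10 4
f 9 1 11
f 9 11 10
f 10 11 12
f 10 12 4
f 11 1 13
f 11 13 12
f 12 13 14
f 12 14 4
f 13 1 15
f 13 15 14
f 14 15 16
f 14 16 4
f 15 1 17
f 15 17 16
f 16 17 18
f 16 18 4
f 17 1 19
f 17 19 18
f 18 19 20
f 18 20 4
f 19 1 21
f 19 21 20
f 20 21 22
f 20 22 4
f 21 1 23
f 21 23 22
f 22 23 24
f 22 24 4
f 23 1 25
f 23 25 24
f 24 25 26
f 24 26 4
f 25 1 27
f 25 27 26
f 26 27 28
f 26 28 4
f 27 1 29
f 27 29 28
f 28 29 30
f 28 30 4
f 29 1 2
f 29 2 30
f 30 2 3
f 30 3 4
f 31 42 36
f 31 36 32
f 31 32 38
f 31 38 41
f 31 41 42
f 32 36 40
f 36 42 35
f 42 41 33
f 41 38 37
f 38 32 39
f 34 40 35
f 34 35 33
f 34 33 37
f 34 37 39
f 34 39 40
f 35 40 36
f 33 35 42
f 37 33 41
f 39 37 38
f 40 39 32

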